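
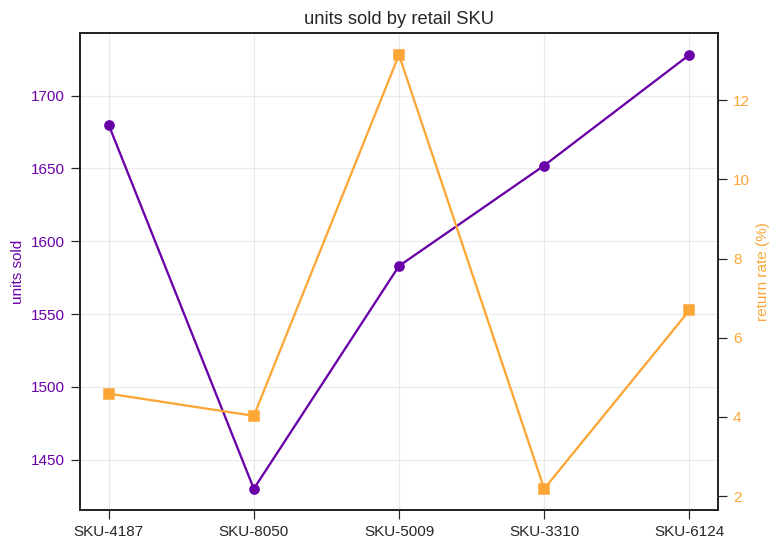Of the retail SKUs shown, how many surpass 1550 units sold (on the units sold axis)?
4

Above 1550: SKU-4187, SKU-5009, SKU-3310, SKU-6124.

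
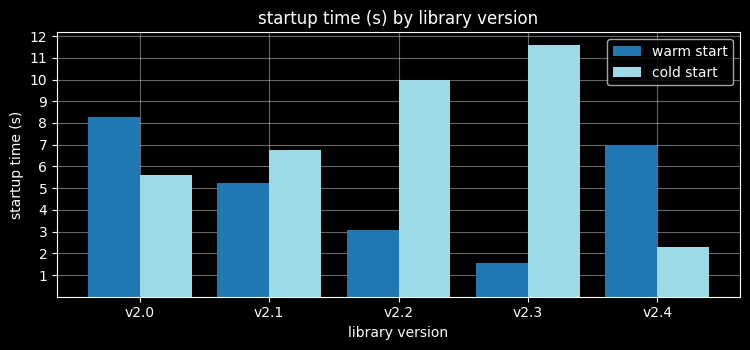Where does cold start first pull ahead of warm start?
v2.0: cold start ≈ 6 vs warm start ≈ 8 (not yet); v2.1: cold start ≈ 7 vs warm start ≈ 5 (first crossover).

v2.1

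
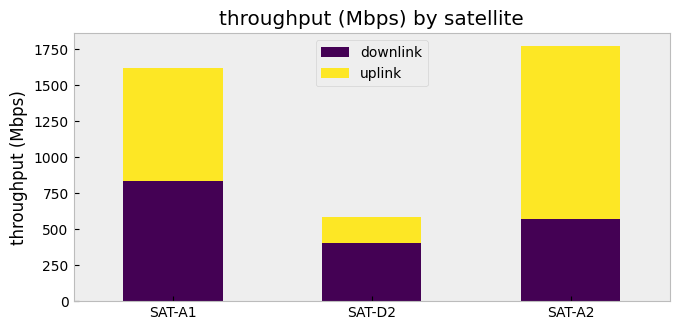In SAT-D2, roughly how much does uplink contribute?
uplink top ≈ 600, bottom ≈ 400; segment ≈ 200.

≈ 200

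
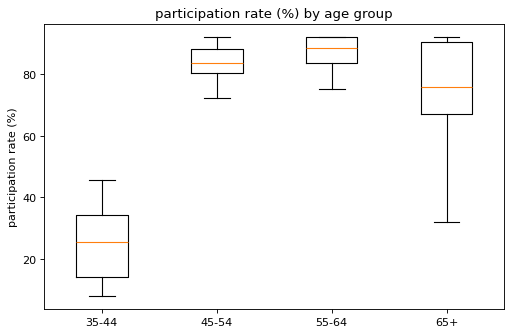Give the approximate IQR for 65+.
Q3 ≈ 90, Q1 ≈ 70; IQR ≈ 20.

≈ 20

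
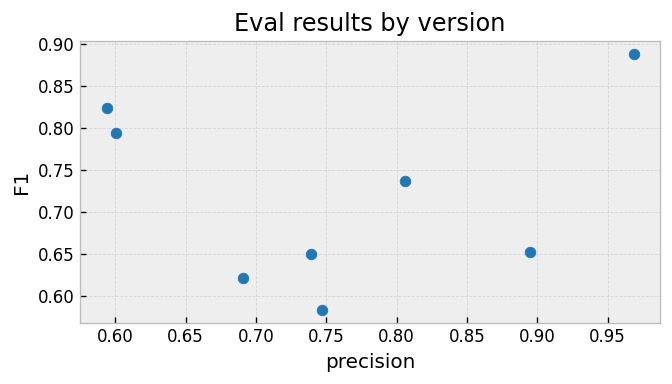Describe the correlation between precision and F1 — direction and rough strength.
Points are roughly uncorrelated; weak (|r| ≈ 0.1).

no clear correlation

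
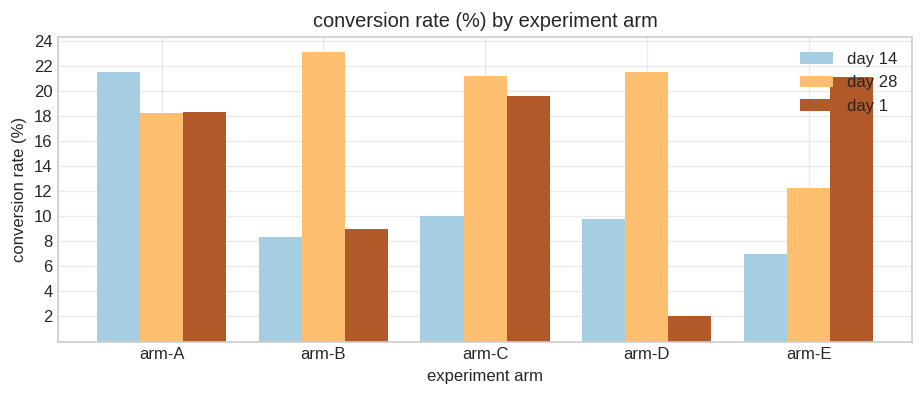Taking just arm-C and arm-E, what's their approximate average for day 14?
(10 + 6) / 2 ≈ 8.

≈ 8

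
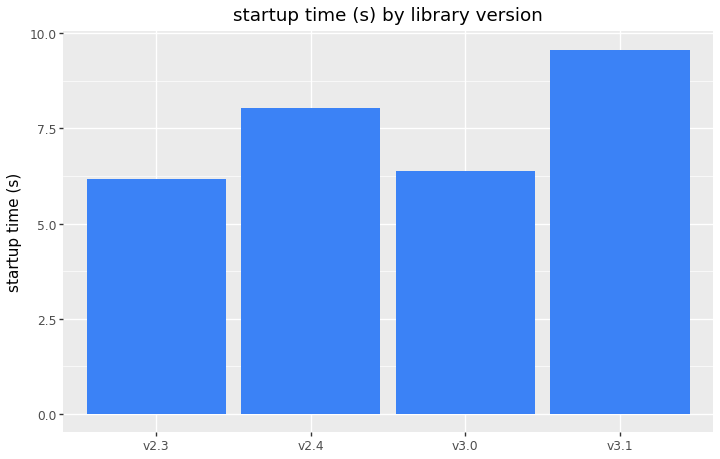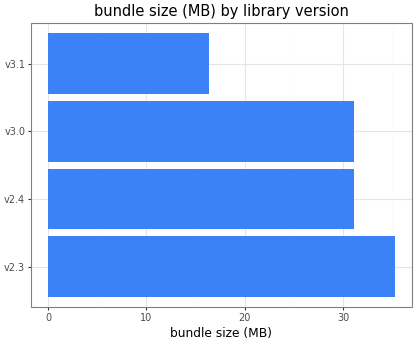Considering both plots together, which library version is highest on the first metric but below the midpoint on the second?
v3.1

Chart 2 median bundle size (MB) ≈ 30; below-median library versions: v2.4, v3.1. Among those, v3.1 has the highest startup time (s) (≈ 10).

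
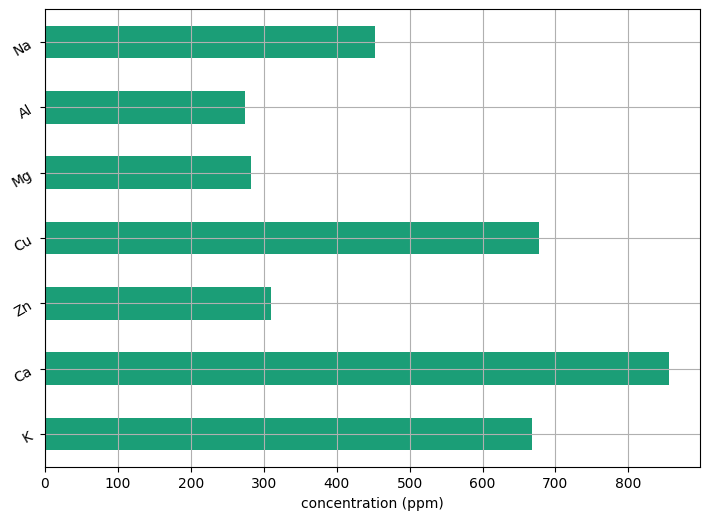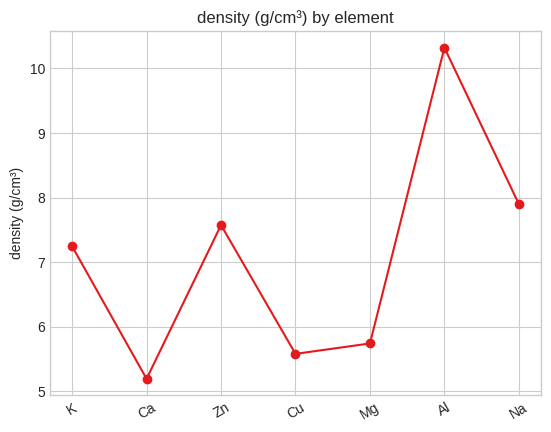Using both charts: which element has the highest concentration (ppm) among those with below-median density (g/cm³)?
Chart 2 median density (g/cm³) ≈ 7; below-median elements: Ca, Cu, Mg. Among those, Ca has the highest concentration (ppm) (≈ 900).

Ca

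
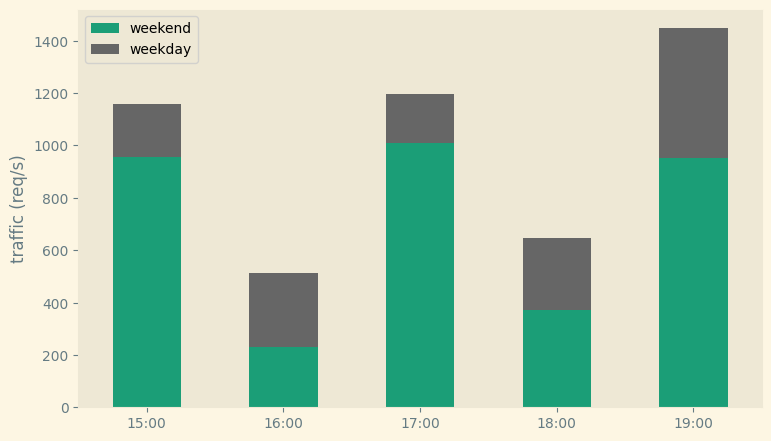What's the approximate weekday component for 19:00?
weekday top ≈ 1400, bottom ≈ 1000; segment ≈ 400.

≈ 400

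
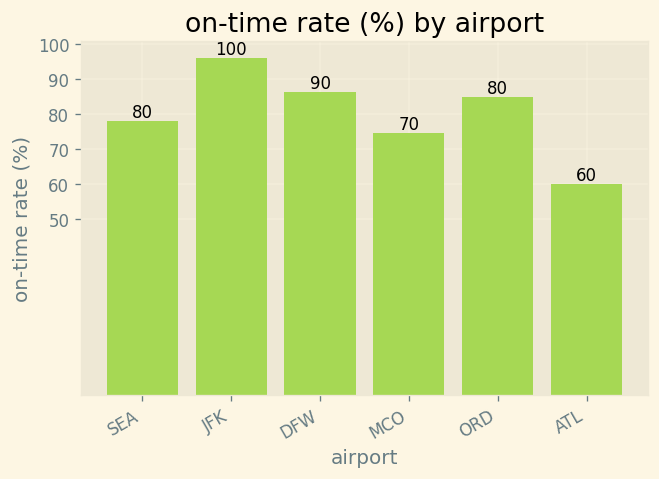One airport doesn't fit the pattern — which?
ATL

ATL ≈ 60; the rest sit between ≈ 70 and ≈ 100.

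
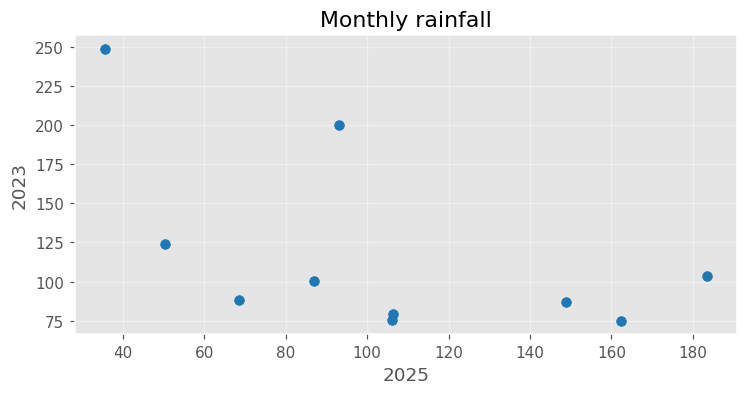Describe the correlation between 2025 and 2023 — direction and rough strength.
Points are negatively correlated; moderate (|r| ≈ 0.5).

negative, moderate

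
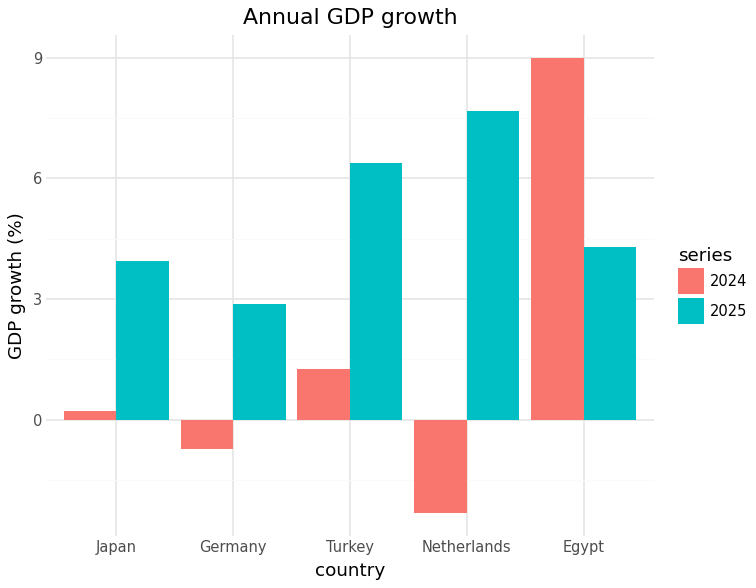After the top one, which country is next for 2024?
Top 3 for 2024: Egypt ≈ 9, Turkey ≈ 1, Japan ≈ 0.

Turkey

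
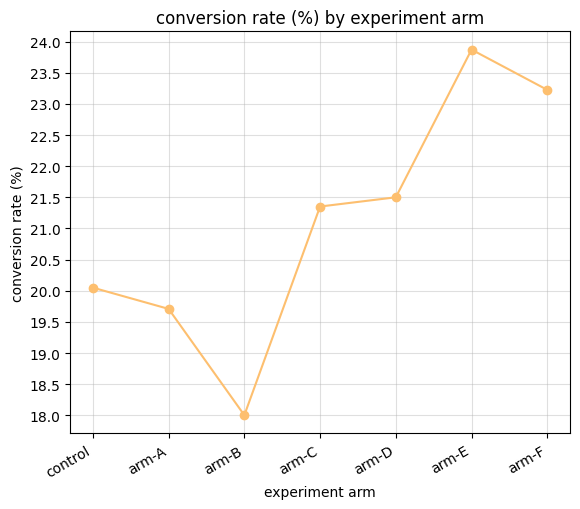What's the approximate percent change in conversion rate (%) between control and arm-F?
≈ +15%

control ≈ 20.0, arm-F ≈ 23.0; (23.0 − 20.0) / 20.0 ≈ +15%.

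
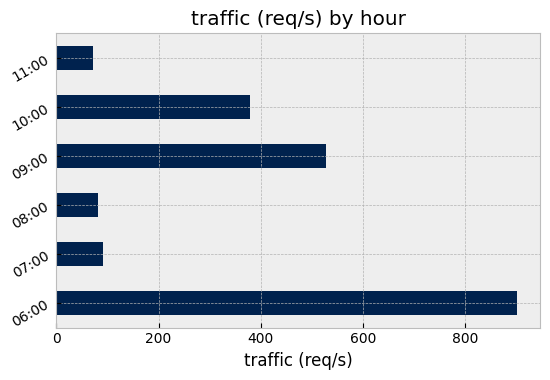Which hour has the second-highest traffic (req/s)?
09:00

Top 3: 06:00 ≈ 900, 09:00 ≈ 500, 10:00 ≈ 400.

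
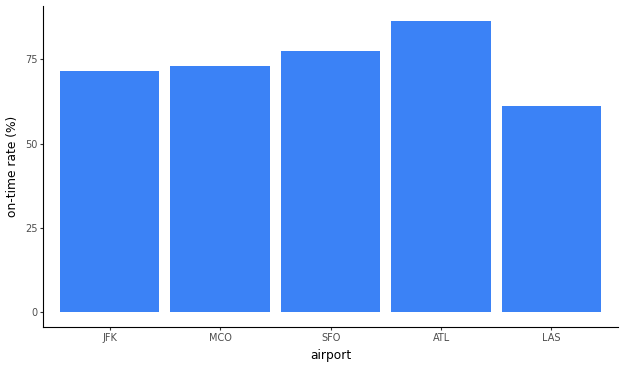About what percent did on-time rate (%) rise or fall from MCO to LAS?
MCO ≈ 70, LAS ≈ 60; (60 − 70) / 70 ≈ -14.3%.

≈ -14.3%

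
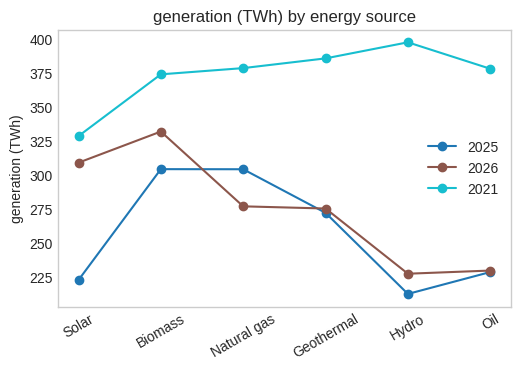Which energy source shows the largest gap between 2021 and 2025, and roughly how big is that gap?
Hydro, ≈ 180 TWh

Hydro: 2021 ≈ 400, 2025 ≈ 220 → gap ≈ 180. Next-largest (Oil) is only ≈ 160.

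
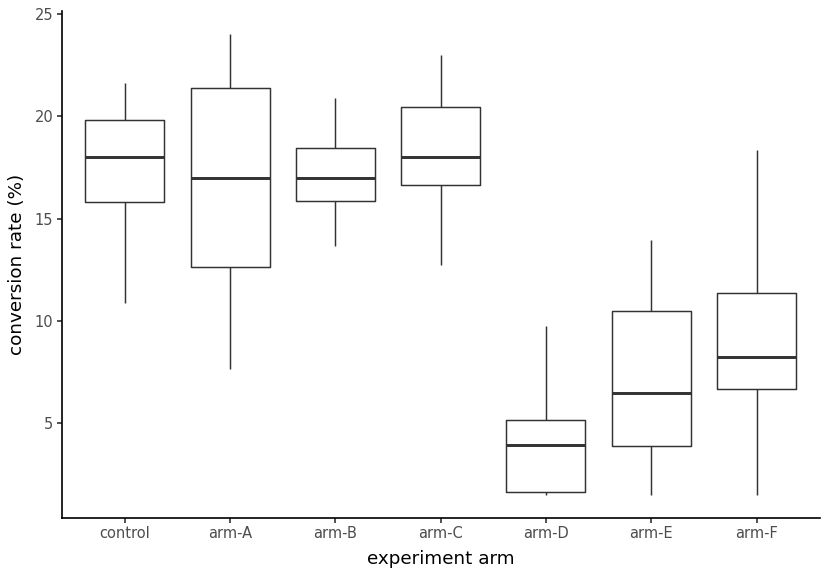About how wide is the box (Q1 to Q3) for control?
≈ 4

Q3 ≈ 20, Q1 ≈ 16; IQR ≈ 4.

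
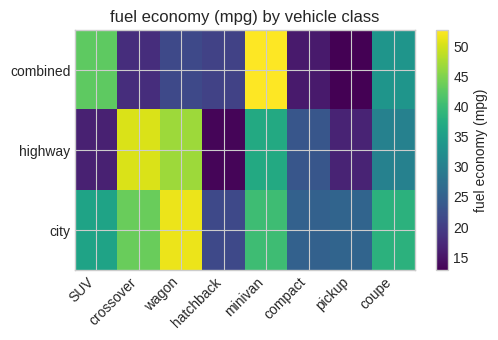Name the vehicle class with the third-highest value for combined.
coupe

Top 4 for combined: minivan ≈ 55, SUV ≈ 45, coupe ≈ 35, wagon ≈ 20.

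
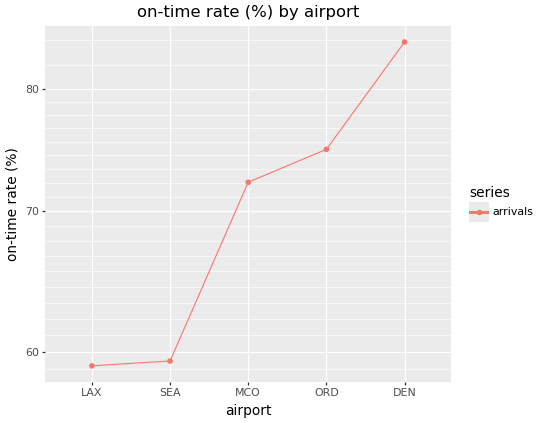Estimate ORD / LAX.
≈ 1.25×

ORD ≈ 75, LAX ≈ 60; 75/60 ≈ 1.25.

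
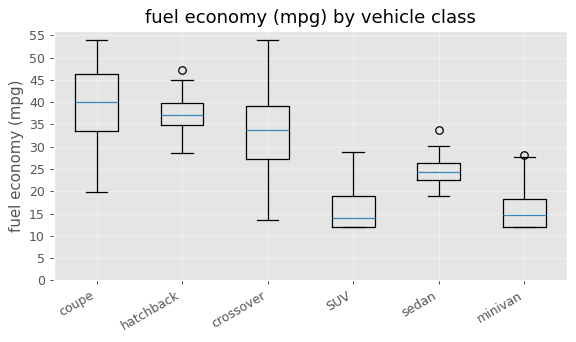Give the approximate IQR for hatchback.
≈ 5

Q3 ≈ 40, Q1 ≈ 35; IQR ≈ 5.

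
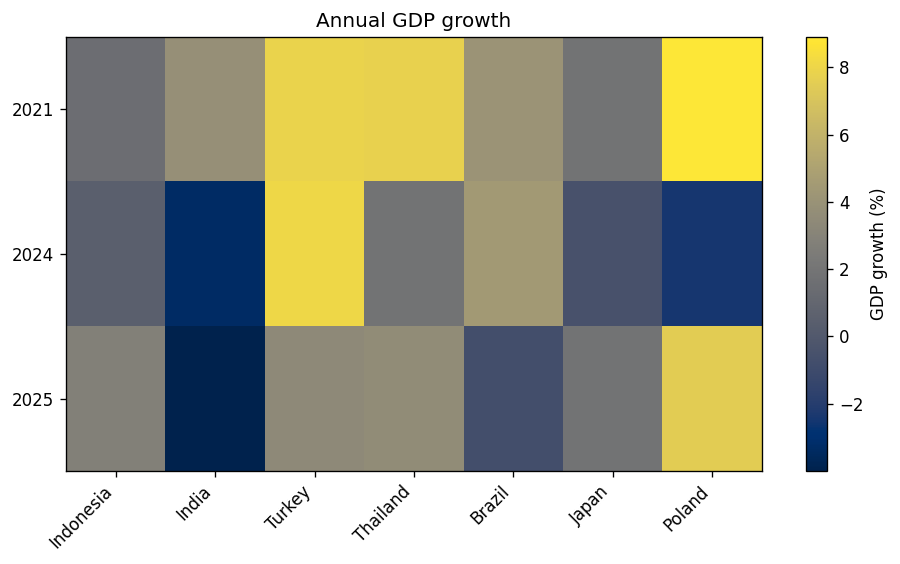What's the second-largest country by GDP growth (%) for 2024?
Top 3 for 2024: Turkey ≈ 8, Brazil ≈ 4, Thailand ≈ 2.

Brazil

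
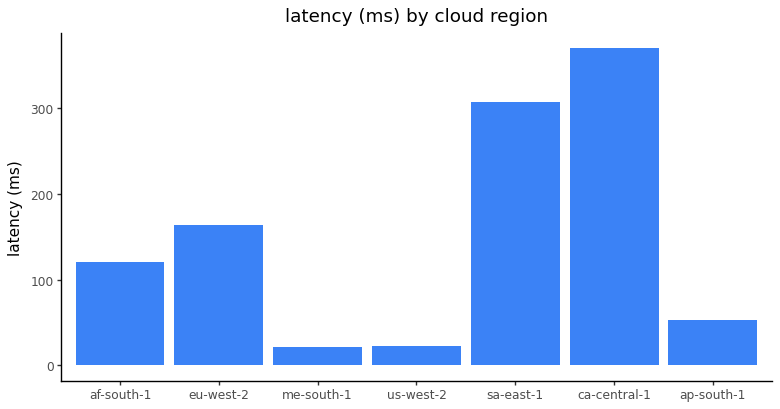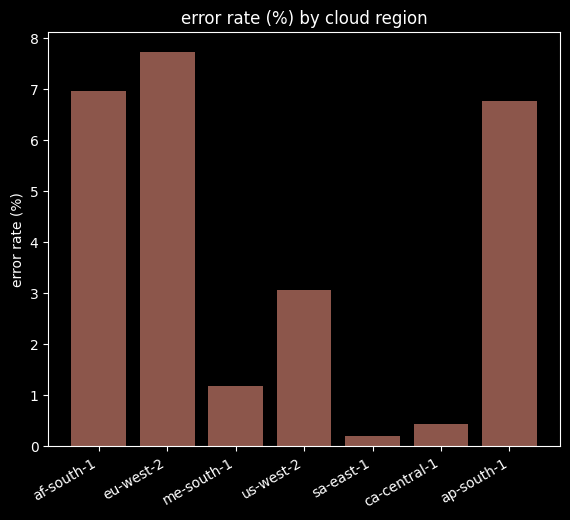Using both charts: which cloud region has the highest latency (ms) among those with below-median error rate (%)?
Chart 2 median error rate (%) ≈ 3; below-median cloud regions: me-south-1, sa-east-1, ca-central-1. Among those, ca-central-1 has the highest latency (ms) (≈ 350).

ca-central-1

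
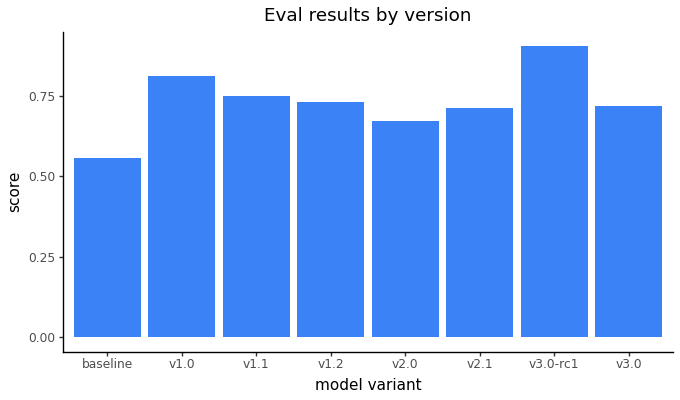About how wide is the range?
Max v3.0-rc1 ≈ 0.9, min baseline ≈ 0.6; range ≈ 0.3.

≈ 0.3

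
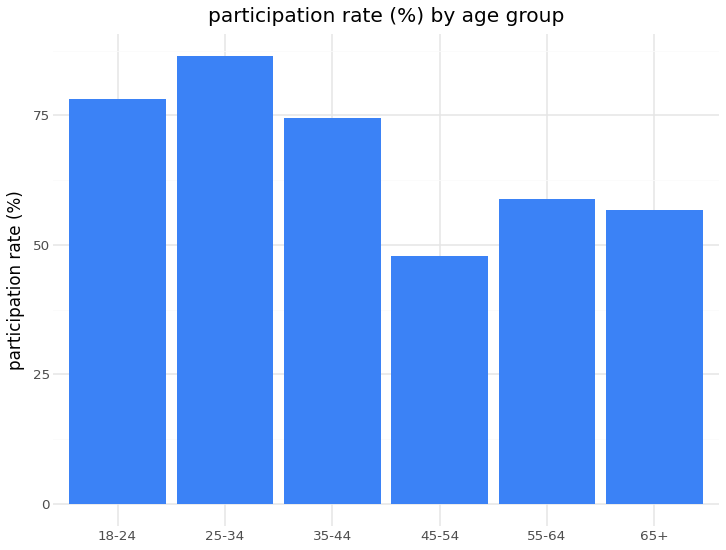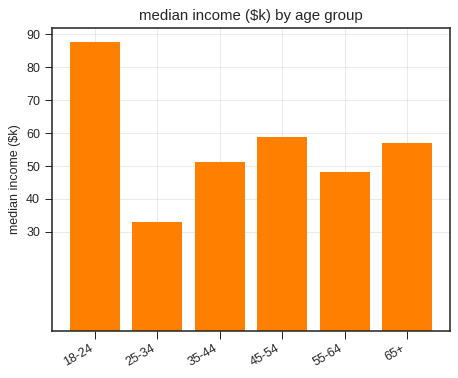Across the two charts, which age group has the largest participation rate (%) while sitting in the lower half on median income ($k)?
Chart 2 median median income ($k) ≈ 50; below-median age groups: 25-34, 35-44, 55-64. Among those, 25-34 has the highest participation rate (%) (≈ 90).

25-34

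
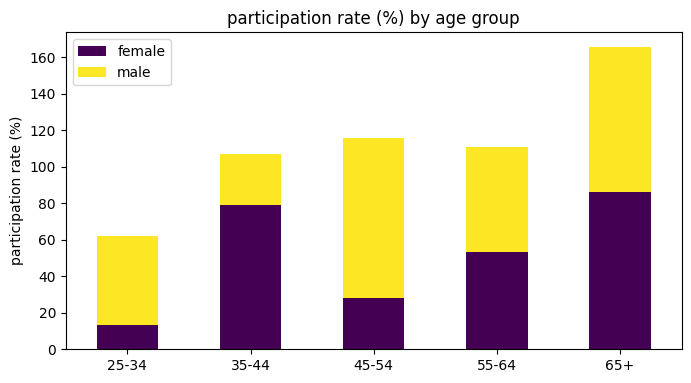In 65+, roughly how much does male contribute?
≈ 80

male top ≈ 160, bottom ≈ 80; segment ≈ 80.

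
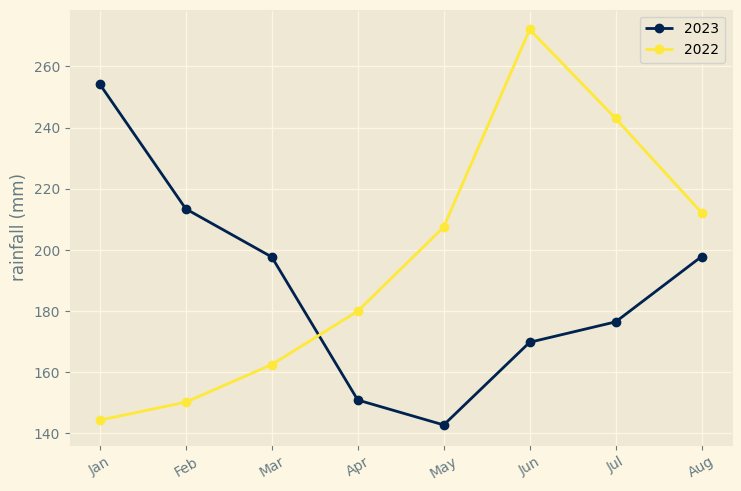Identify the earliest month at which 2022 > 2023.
Apr

Mar: 2022 ≈ 160 vs 2023 ≈ 200 (not yet); Apr: 2022 ≈ 180 vs 2023 ≈ 160 (first crossover).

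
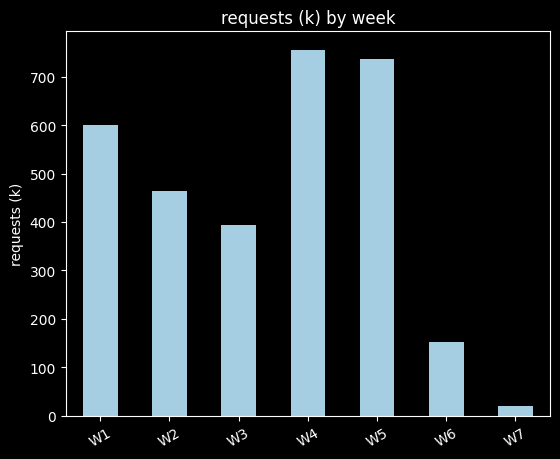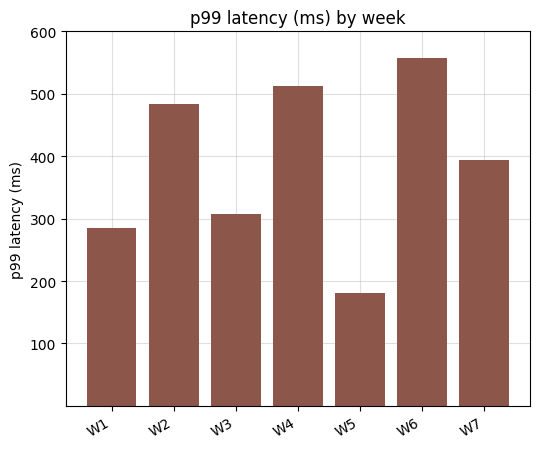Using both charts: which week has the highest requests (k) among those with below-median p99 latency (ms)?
Chart 2 median p99 latency (ms) ≈ 400; below-median weeks: W1, W3, W5. Among those, W5 has the highest requests (k) (≈ 700).

W5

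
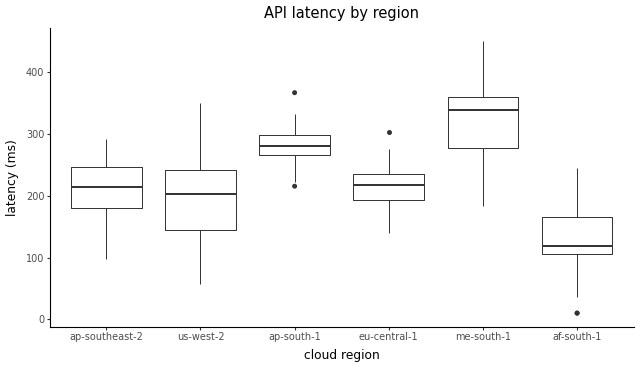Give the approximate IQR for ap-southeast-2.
Q3 ≈ 240, Q1 ≈ 180; IQR ≈ 60.

≈ 60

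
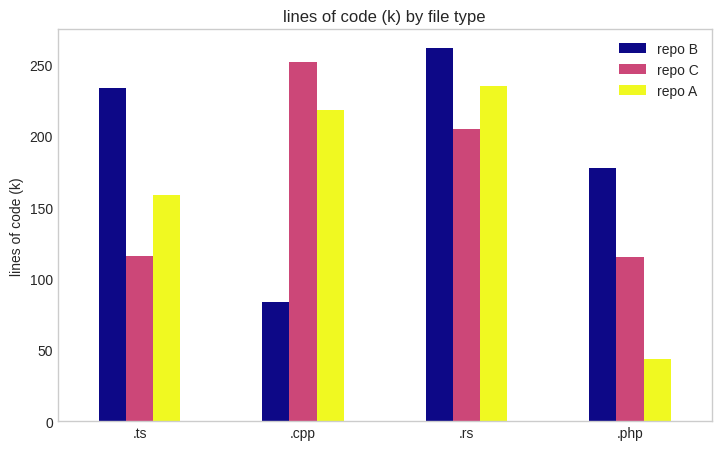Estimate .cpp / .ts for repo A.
≈ 1.5×

.cpp ≈ 225, .ts ≈ 150; 225/150 ≈ 1.5.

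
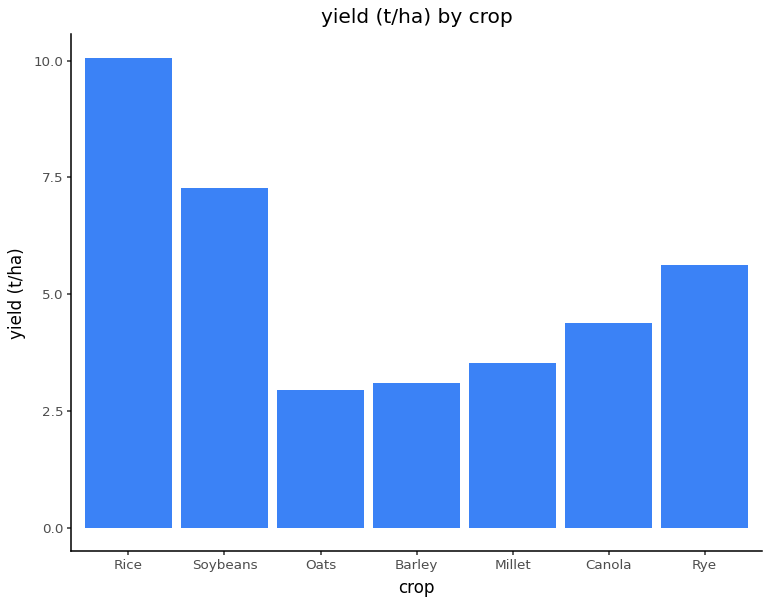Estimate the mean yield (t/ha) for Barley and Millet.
(3 + 4) / 2 ≈ 4.

≈ 4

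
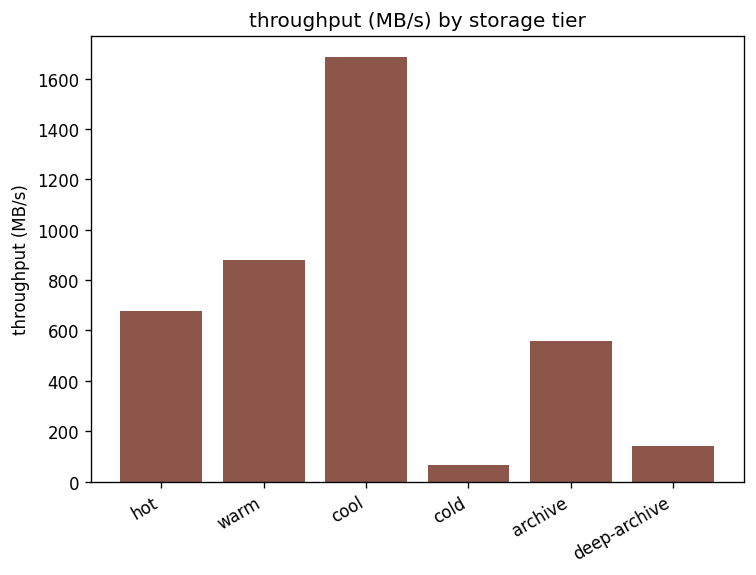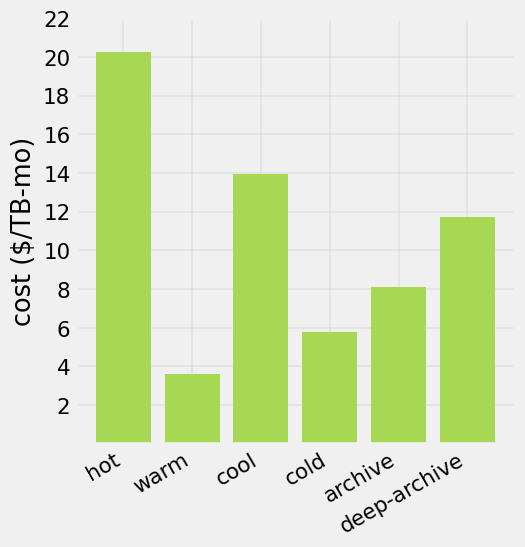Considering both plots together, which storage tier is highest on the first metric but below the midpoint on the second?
Chart 2 median cost ($/TB-mo) ≈ 10; below-median storage tiers: warm, cold, archive. Among those, warm has the highest throughput (MB/s) (≈ 800).

warm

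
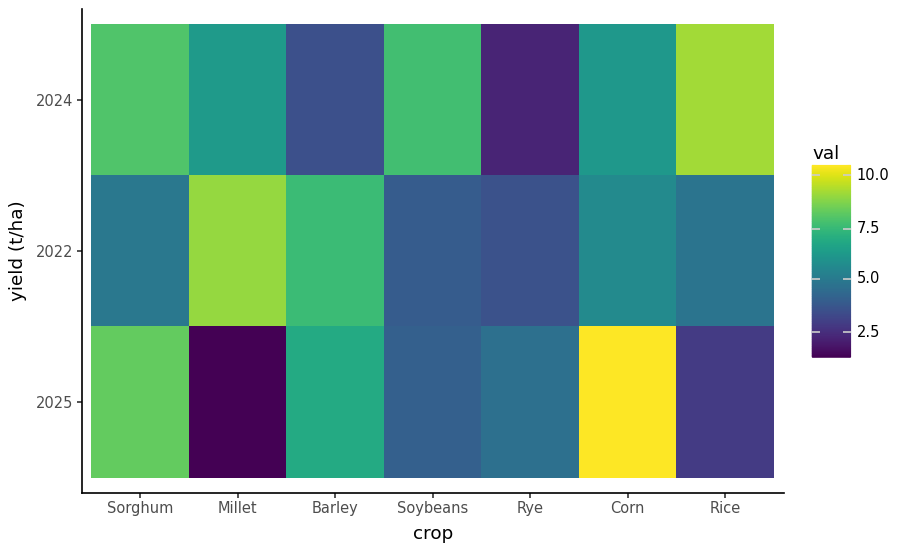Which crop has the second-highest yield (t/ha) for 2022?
Top 3 for 2022: Millet ≈ 9, Barley ≈ 8, Corn ≈ 6.

Barley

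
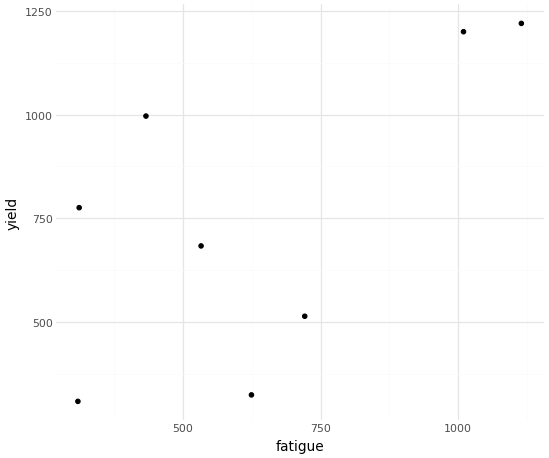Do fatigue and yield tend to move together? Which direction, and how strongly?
positive, moderate

Points are positively correlated; moderate (|r| ≈ 0.6).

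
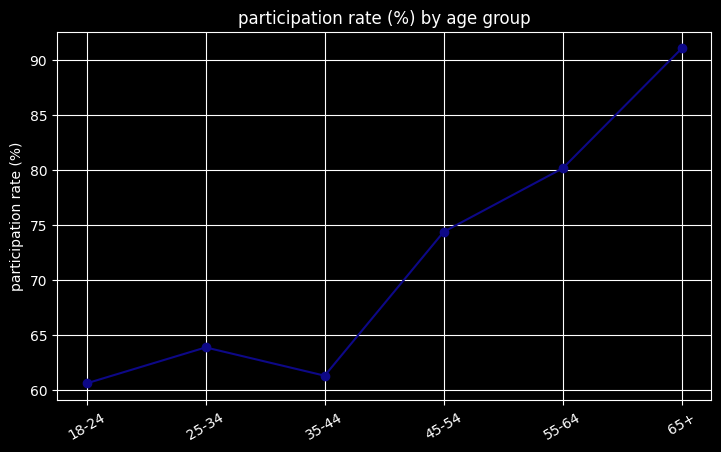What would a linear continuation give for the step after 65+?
Last three: 75, 80, 90 → slope ≈ 7.5/step → next ≈ 97.5.

≈ 97.5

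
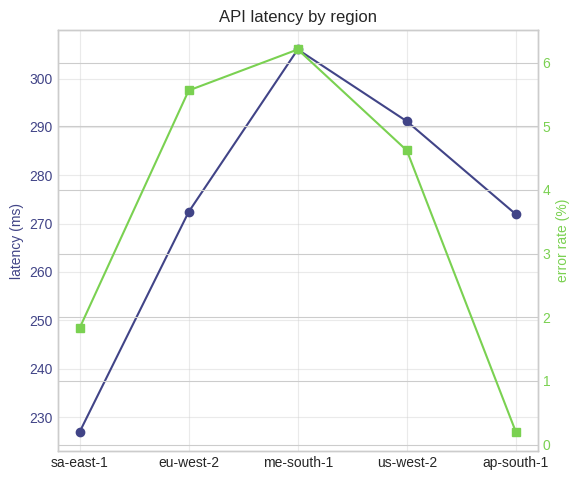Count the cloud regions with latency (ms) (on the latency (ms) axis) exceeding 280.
Above 280: me-south-1, us-west-2.

2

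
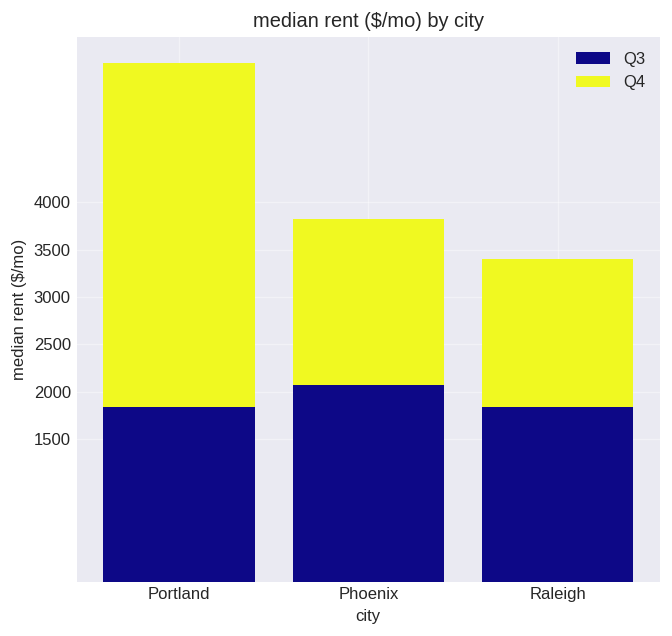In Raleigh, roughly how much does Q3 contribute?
≈ 2000

Q3 top ≈ 2000, bottom ≈ 0; segment ≈ 2000.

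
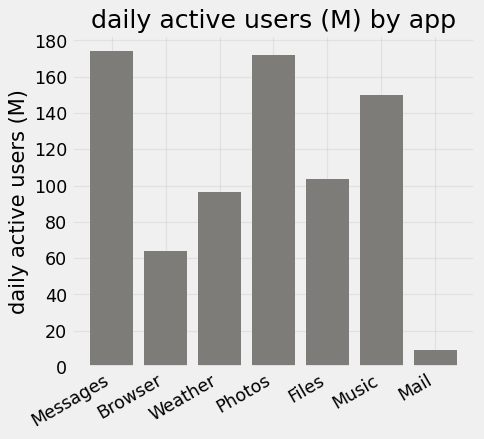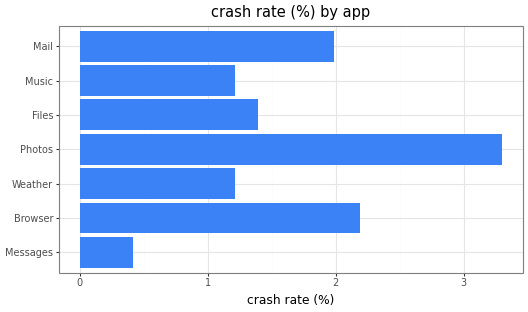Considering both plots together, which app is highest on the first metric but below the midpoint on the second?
Messages

Chart 2 median crash rate (%) ≈ 1.5; below-median apps: Messages, Weather, Music. Among those, Messages has the highest daily active users (M) (≈ 180).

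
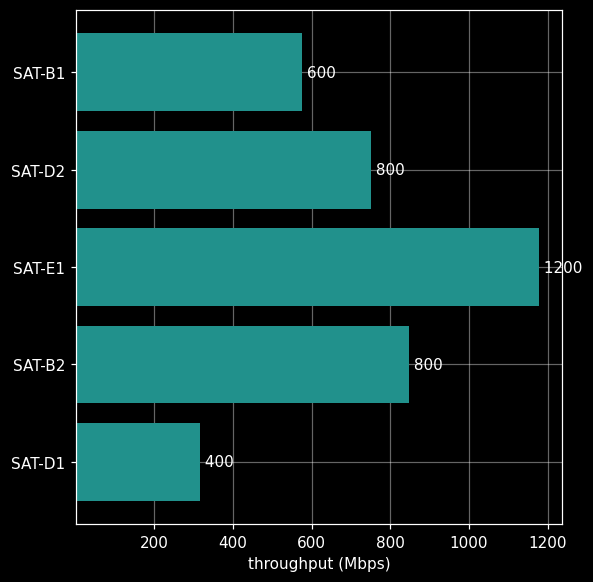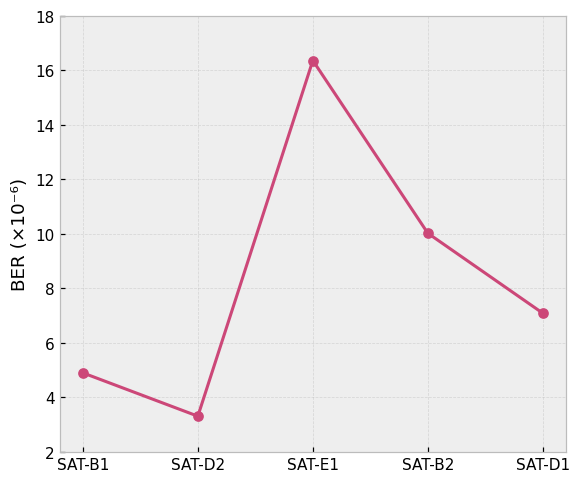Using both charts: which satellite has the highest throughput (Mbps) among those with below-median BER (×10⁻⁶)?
SAT-D2

Chart 2 median BER (×10⁻⁶) ≈ 8; below-median satellites: SAT-B1, SAT-D2. Among those, SAT-D2 has the highest throughput (Mbps) (≈ 800).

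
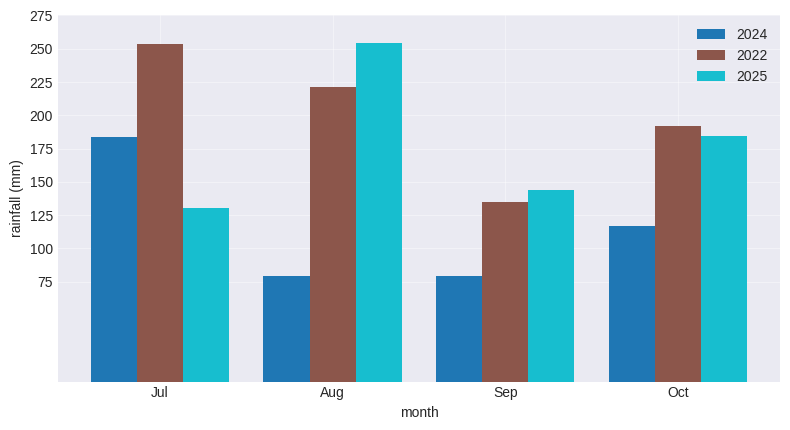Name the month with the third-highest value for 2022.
Top 4 for 2022: Jul ≈ 250, Aug ≈ 225, Oct ≈ 200, Sep ≈ 125.

Oct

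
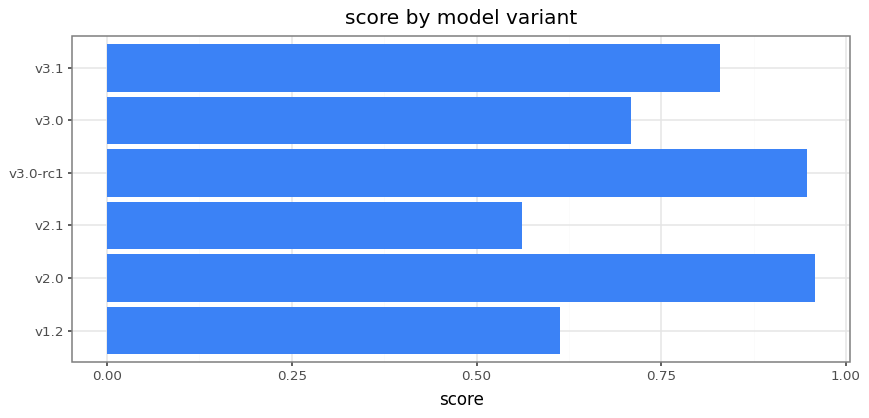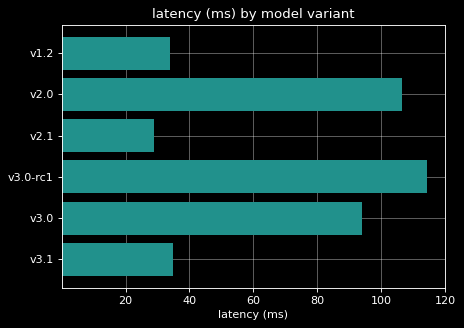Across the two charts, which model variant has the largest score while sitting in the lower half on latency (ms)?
v3.1

Chart 2 median latency (ms) ≈ 60; below-median model variants: v1.2, v2.1, v3.1. Among those, v3.1 has the highest score (≈ 0.8).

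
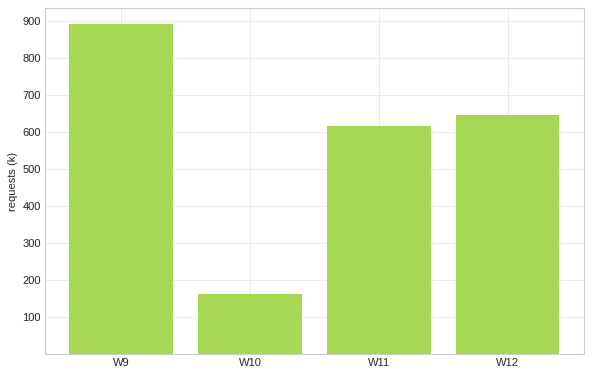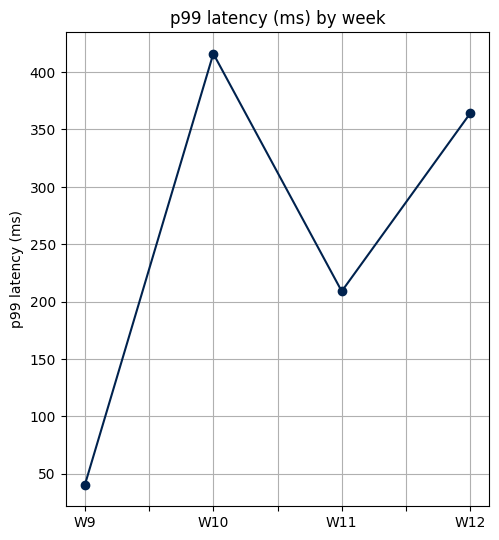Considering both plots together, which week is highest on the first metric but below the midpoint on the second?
W9

Chart 2 median p99 latency (ms) ≈ 300; below-median weeks: W9, W11. Among those, W9 has the highest requests (k) (≈ 900).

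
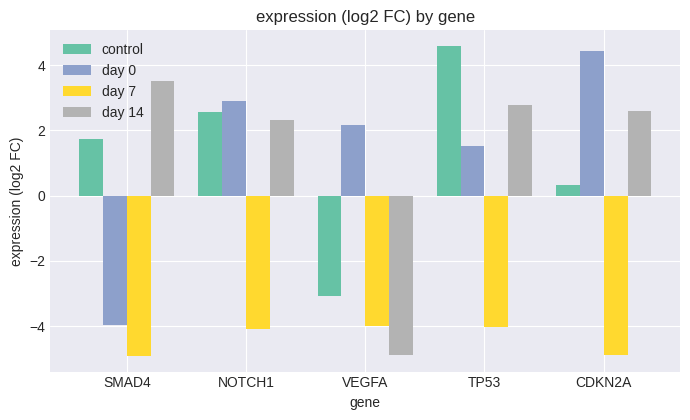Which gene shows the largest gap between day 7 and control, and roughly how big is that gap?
TP53: day 7 ≈ -4, control ≈ 5 → gap ≈ 9. Next-largest (SMAD4) is only ≈ 7.

TP53, ≈ 9 log2 FC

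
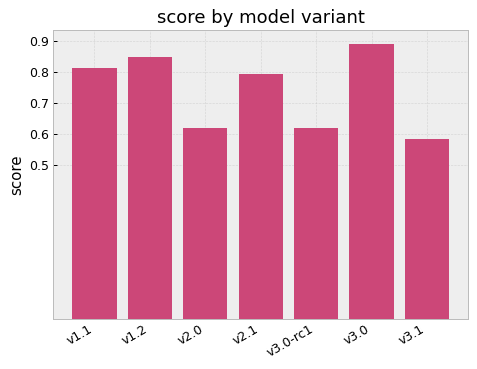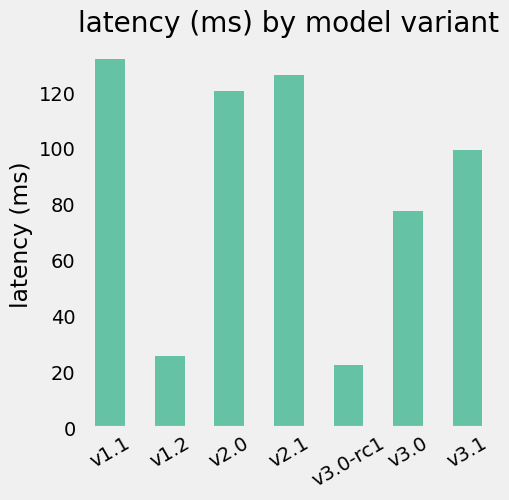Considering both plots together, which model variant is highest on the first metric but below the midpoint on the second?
v3.0

Chart 2 median latency (ms) ≈ 100; below-median model variants: v1.2, v3.0-rc1, v3.0. Among those, v3.0 has the highest score (≈ 0.9).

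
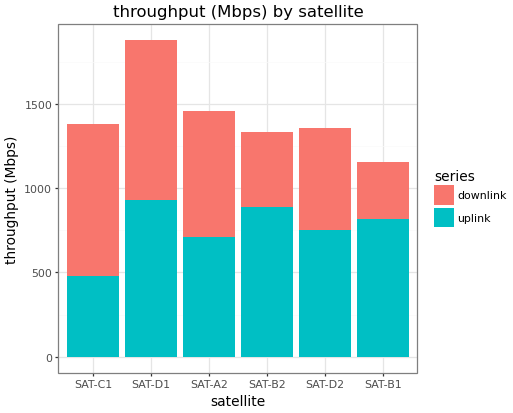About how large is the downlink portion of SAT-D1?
downlink top ≈ 1800, bottom ≈ 1000; segment ≈ 800.

≈ 800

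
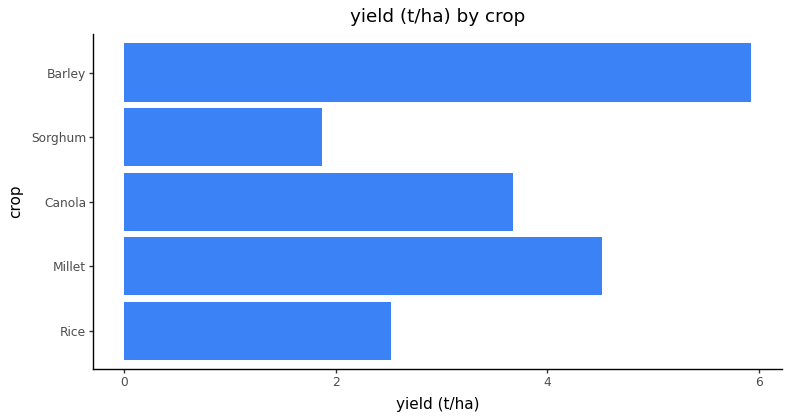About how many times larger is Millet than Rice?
≈ 1.8×

Millet ≈ 4.5, Rice ≈ 2.5; 4.5/2.5 ≈ 1.8.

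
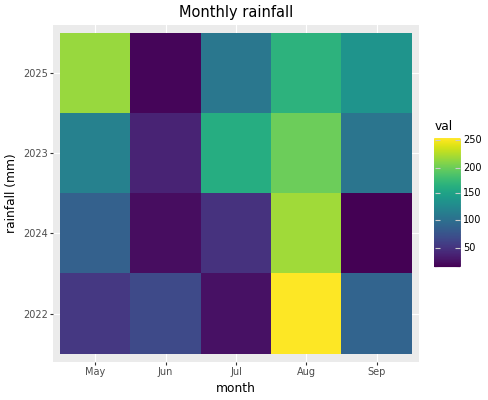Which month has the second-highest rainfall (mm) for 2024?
May

Top 3 for 2024: Aug ≈ 220, May ≈ 80, Jul ≈ 40.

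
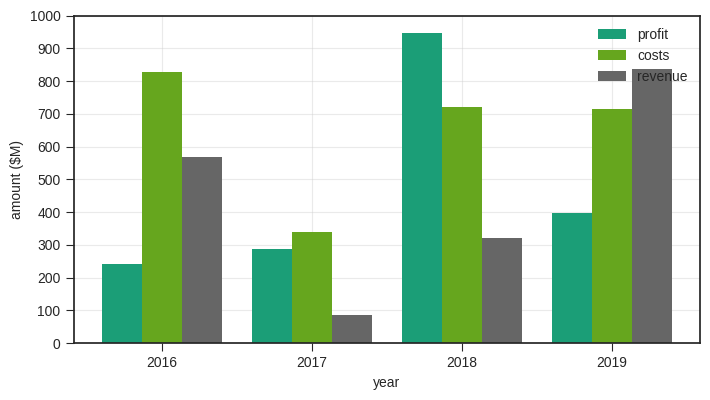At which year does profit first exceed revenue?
2016: profit ≈ 200 vs revenue ≈ 600 (not yet); 2017: profit ≈ 300 vs revenue ≈ 100 (first crossover).

2017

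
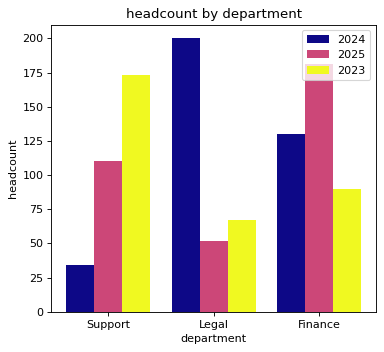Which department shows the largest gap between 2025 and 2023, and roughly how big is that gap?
Finance: 2025 ≈ 180, 2023 ≈ 80 → gap ≈ 100. Next-largest (Support) is only ≈ 60.

Finance, ≈ 100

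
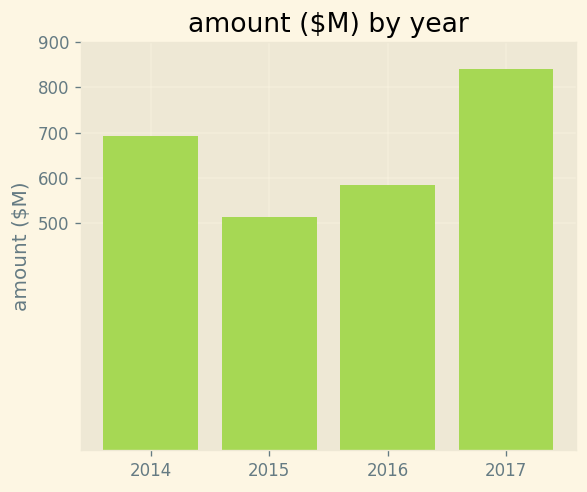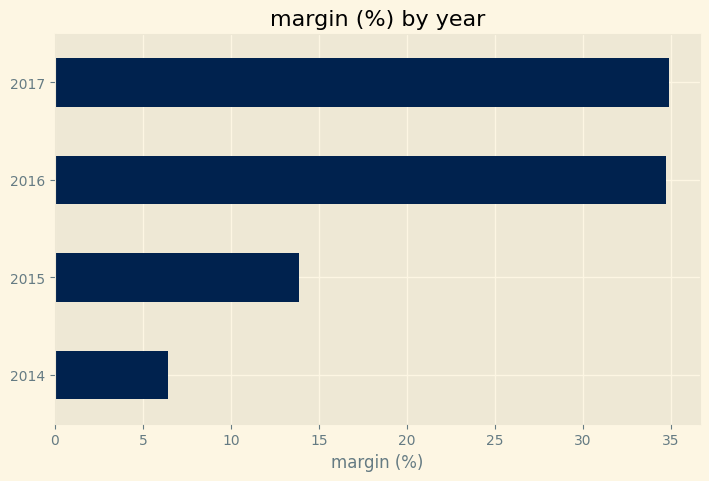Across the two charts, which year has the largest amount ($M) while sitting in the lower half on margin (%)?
2014

Chart 2 median margin (%) ≈ 25; below-median years: 2014, 2015. Among those, 2014 has the highest amount ($M) (≈ 700).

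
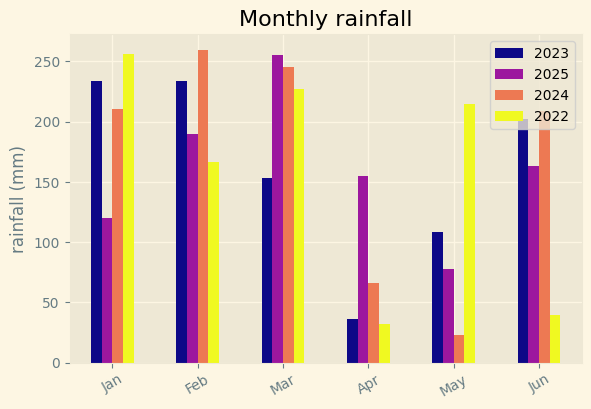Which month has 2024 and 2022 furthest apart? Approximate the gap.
May: 2024 ≈ 25, 2022 ≈ 225 → gap ≈ 200. Next-largest (Jun) is only ≈ 150.

May, ≈ 200 mm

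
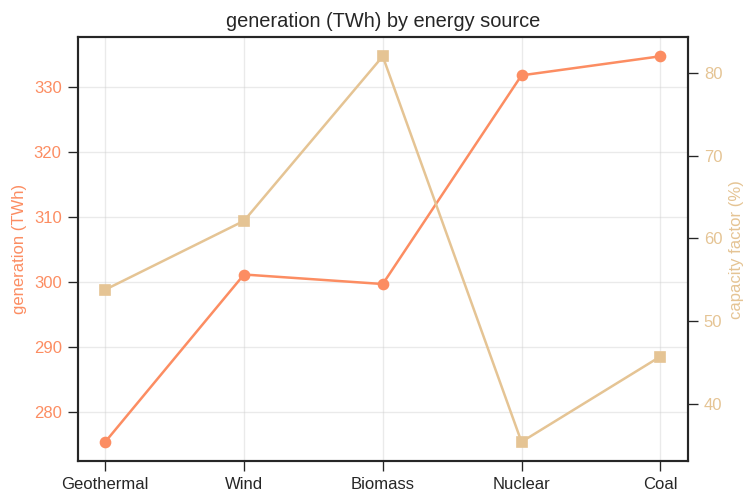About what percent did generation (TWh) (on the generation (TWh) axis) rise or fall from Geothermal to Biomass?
≈ +9.1%

Geothermal ≈ 275, Biomass ≈ 300; (300 − 275) / 275 ≈ +9.1%.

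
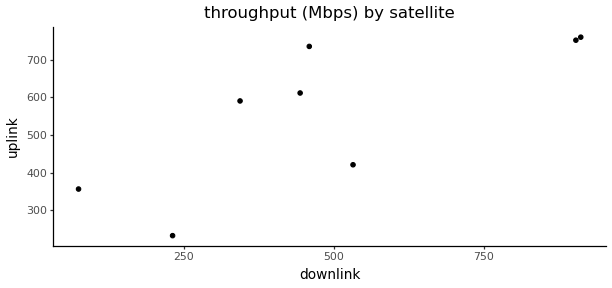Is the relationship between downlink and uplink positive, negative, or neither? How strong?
positive, strong

Points are positively correlated; strong (|r| ≈ 0.8).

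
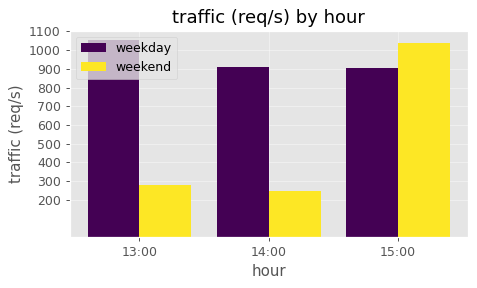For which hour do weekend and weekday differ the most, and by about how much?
13:00: weekend ≈ 300, weekday ≈ 1100 → gap ≈ 800. Next-largest (14:00) is only ≈ 700.

13:00, ≈ 800 req/s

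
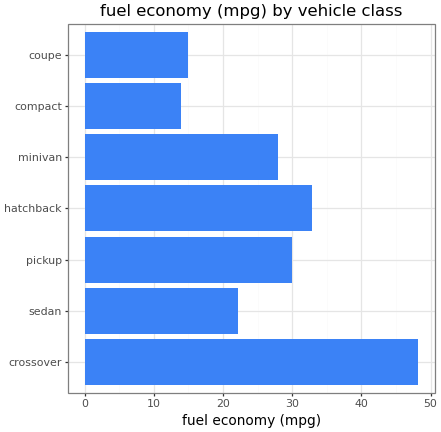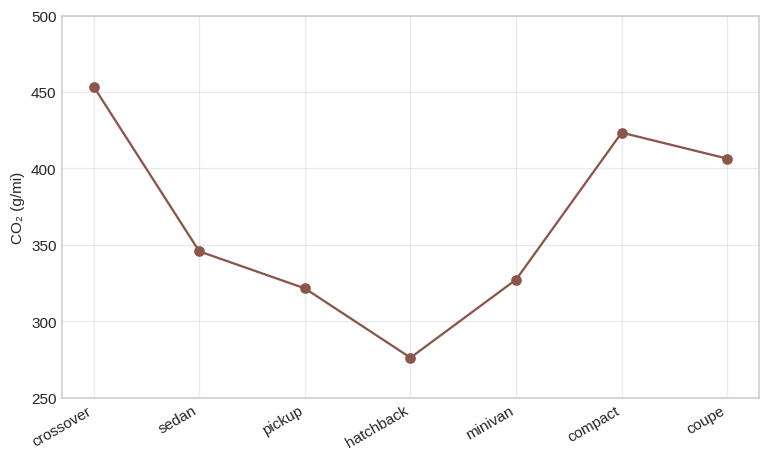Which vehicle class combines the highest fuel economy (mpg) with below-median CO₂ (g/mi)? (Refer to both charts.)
Chart 2 median CO₂ (g/mi) ≈ 350; below-median vehicle classes: pickup, hatchback, minivan. Among those, hatchback has the highest fuel economy (mpg) (≈ 35).

hatchback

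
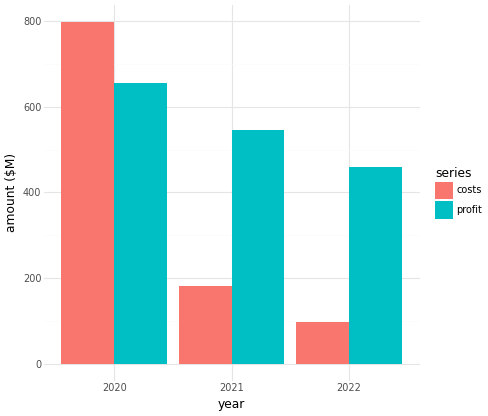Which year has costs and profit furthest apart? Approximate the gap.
2022, ≈ 400 $M

2022: costs ≈ 100, profit ≈ 500 → gap ≈ 400. Next-largest (2021) is only ≈ 300.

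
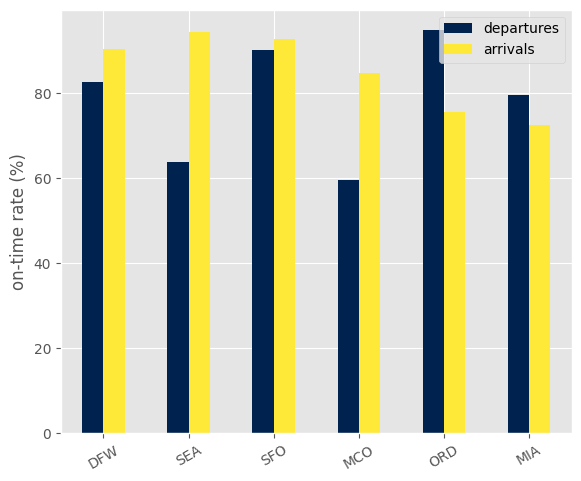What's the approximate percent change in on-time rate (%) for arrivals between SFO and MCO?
SFO ≈ 90, MCO ≈ 80; (80 − 90) / 90 ≈ -11.1%.

≈ -11.1%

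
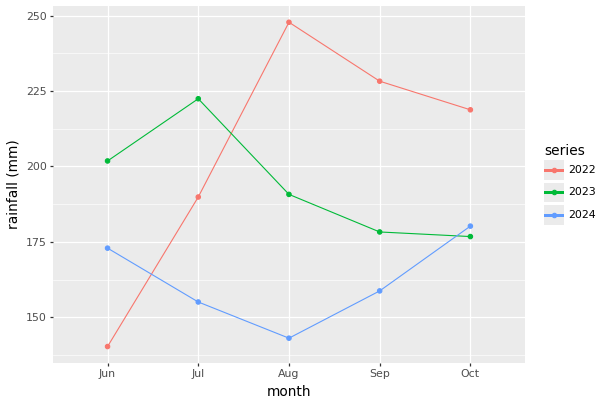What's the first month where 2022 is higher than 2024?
Jul

Jun: 2022 ≈ 140 vs 2024 ≈ 170 (not yet); Jul: 2022 ≈ 190 vs 2024 ≈ 160 (first crossover).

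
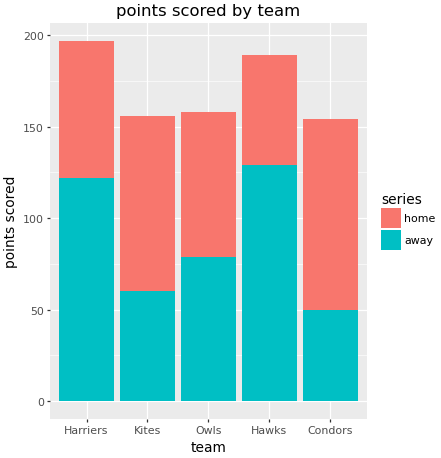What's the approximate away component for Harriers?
away top ≈ 120, bottom ≈ 0; segment ≈ 120.

≈ 120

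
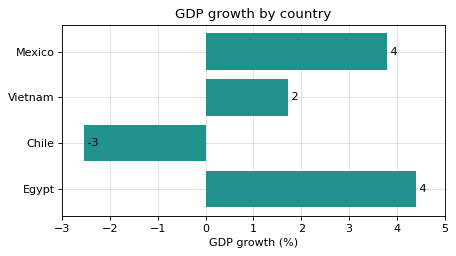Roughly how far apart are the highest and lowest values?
Max Egypt ≈ 4, min Chile ≈ -3; range ≈ 7.

≈ 7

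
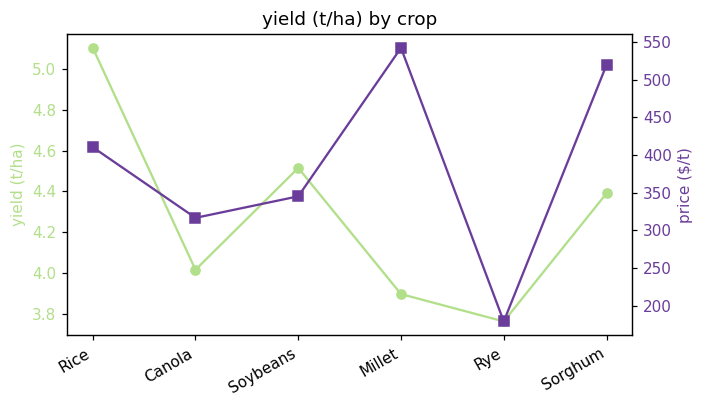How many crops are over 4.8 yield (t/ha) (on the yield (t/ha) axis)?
1

Above 4.8: Rice.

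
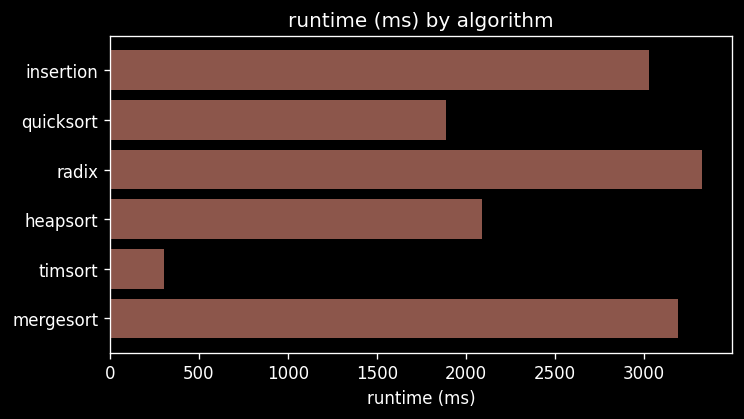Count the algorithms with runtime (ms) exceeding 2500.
3

Above 2500: insertion, radix, mergesort.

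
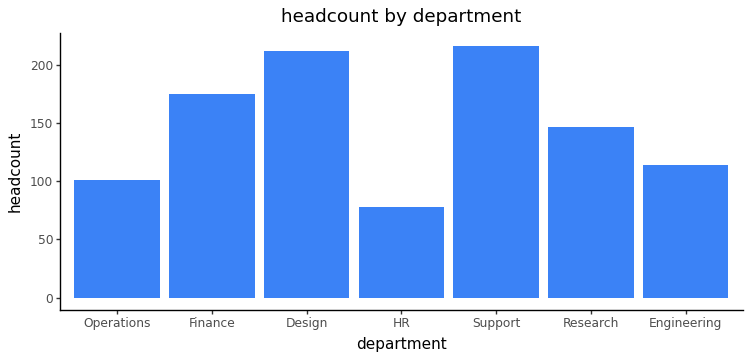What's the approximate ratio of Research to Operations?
≈ 1.4×

Research ≈ 140, Operations ≈ 100; 140/100 ≈ 1.4.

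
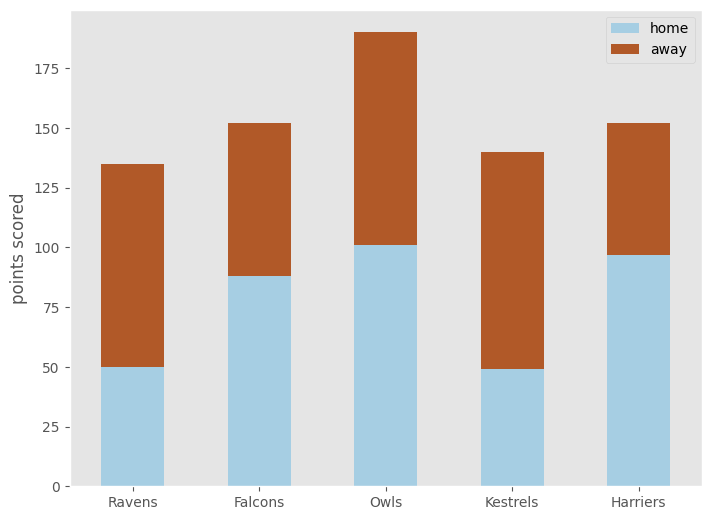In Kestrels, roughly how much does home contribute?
≈ 40

home top ≈ 40, bottom ≈ 0; segment ≈ 40.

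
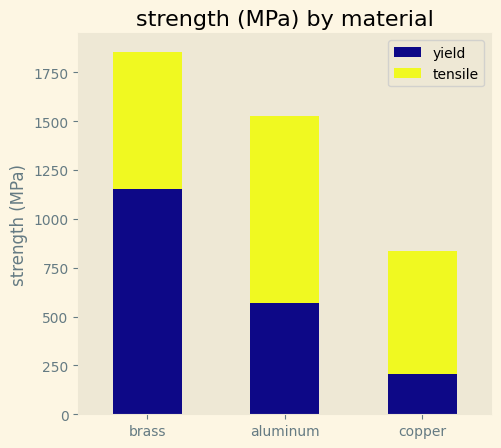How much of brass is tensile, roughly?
tensile top ≈ 1800, bottom ≈ 1200; segment ≈ 600.

≈ 600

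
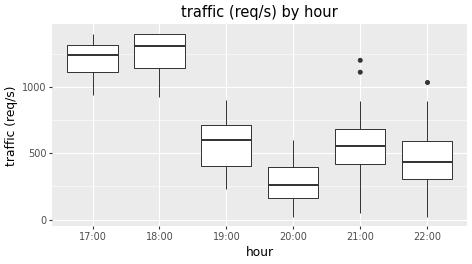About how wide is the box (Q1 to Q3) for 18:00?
≈ 300

Q3 ≈ 1400, Q1 ≈ 1100; IQR ≈ 300.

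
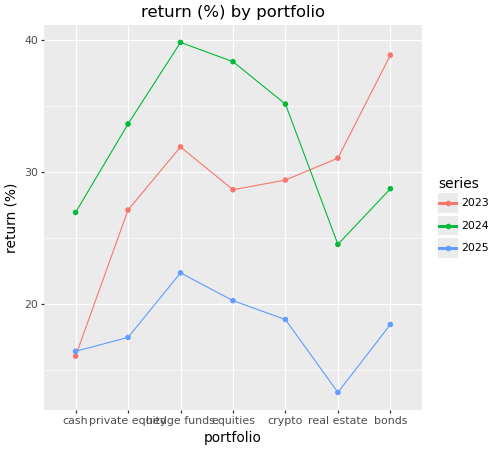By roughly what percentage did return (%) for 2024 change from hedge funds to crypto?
≈ -12.5%

hedge funds ≈ 40, crypto ≈ 35; (35 − 40) / 40 ≈ -12.5%.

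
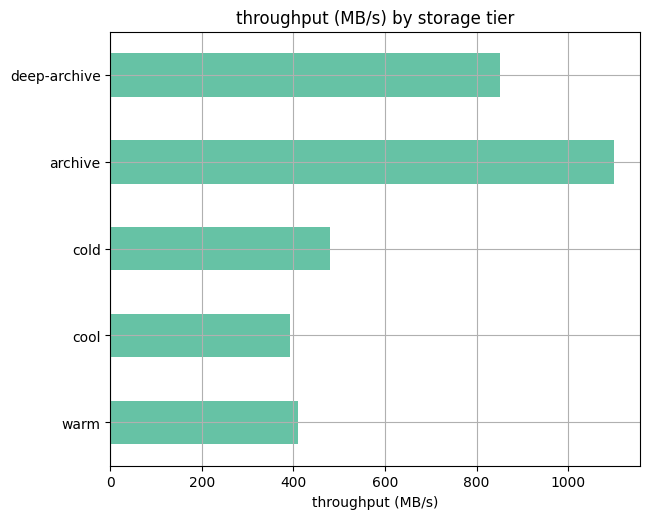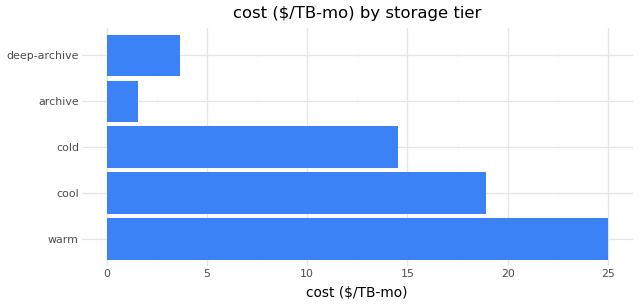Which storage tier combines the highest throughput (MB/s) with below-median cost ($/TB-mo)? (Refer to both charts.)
archive

Chart 2 median cost ($/TB-mo) ≈ 15; below-median storage tiers: archive, deep-archive. Among those, archive has the highest throughput (MB/s) (≈ 1200).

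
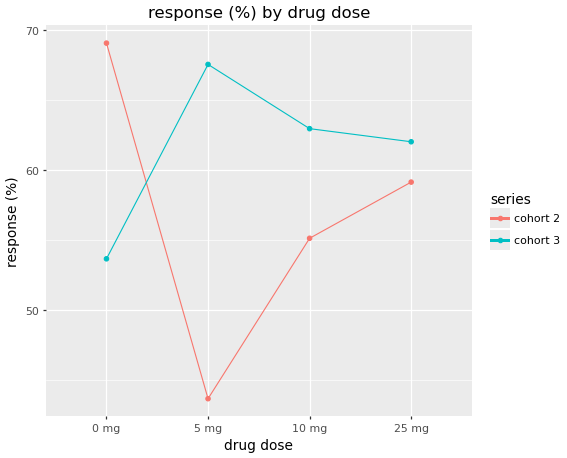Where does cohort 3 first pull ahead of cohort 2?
0 mg: cohort 3 ≈ 55 vs cohort 2 ≈ 70 (not yet); 5 mg: cohort 3 ≈ 70 vs cohort 2 ≈ 45 (first crossover).

5 mg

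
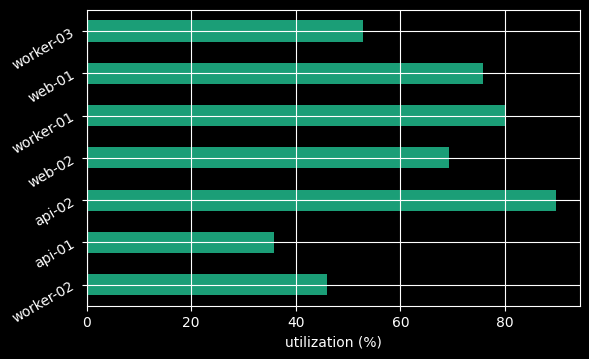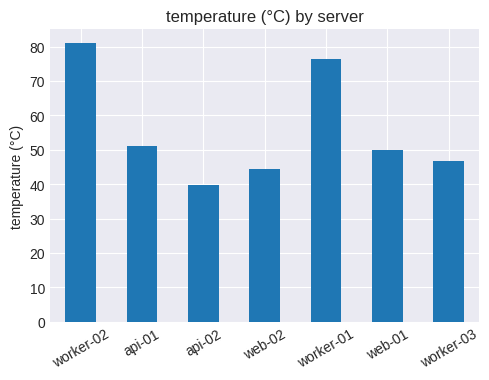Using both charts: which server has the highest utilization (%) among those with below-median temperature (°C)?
api-02

Chart 2 median temperature (°C) ≈ 50; below-median servers: api-02, web-02, worker-03. Among those, api-02 has the highest utilization (%) (≈ 90).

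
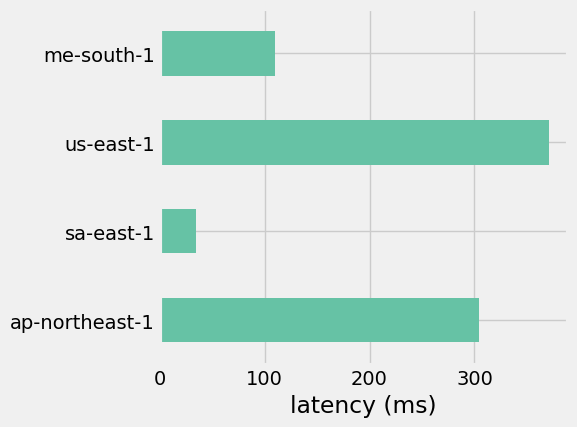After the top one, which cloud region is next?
Top 3: us-east-1 ≈ 350, ap-northeast-1 ≈ 300, me-south-1 ≈ 100.

ap-northeast-1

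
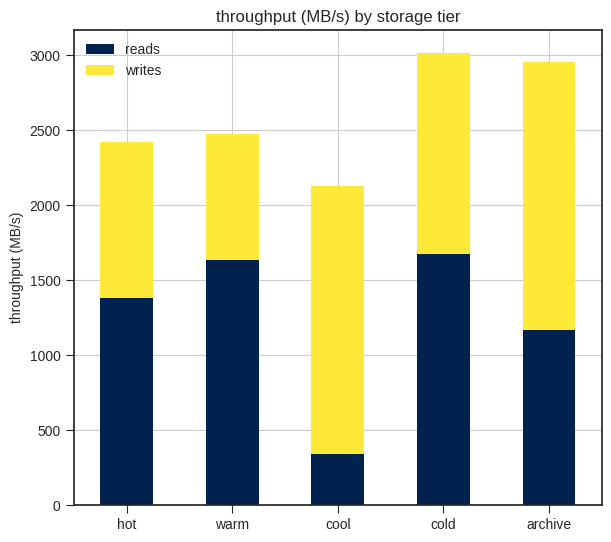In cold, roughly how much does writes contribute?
≈ 1500

writes top ≈ 3000, bottom ≈ 1500; segment ≈ 1500.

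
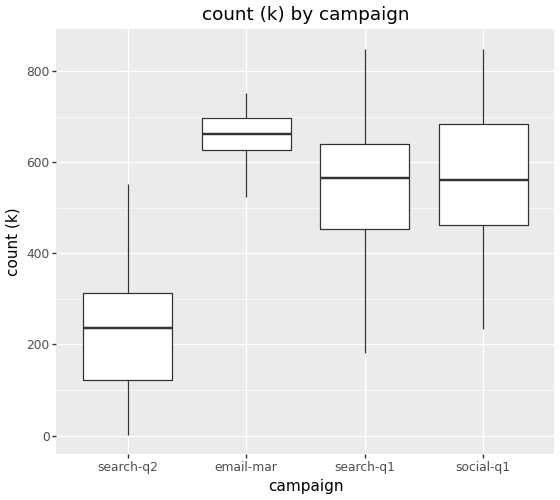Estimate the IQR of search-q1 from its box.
≈ 200

Q3 ≈ 650, Q1 ≈ 450; IQR ≈ 200.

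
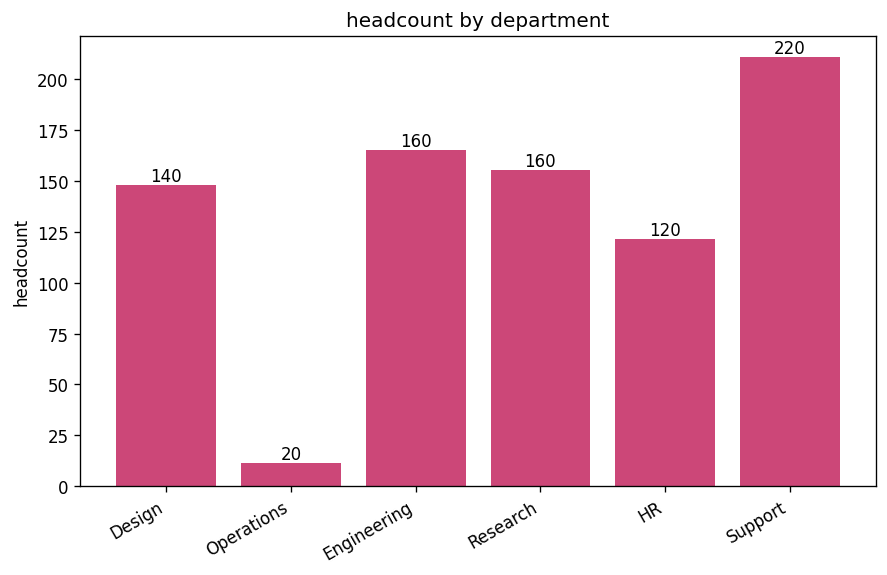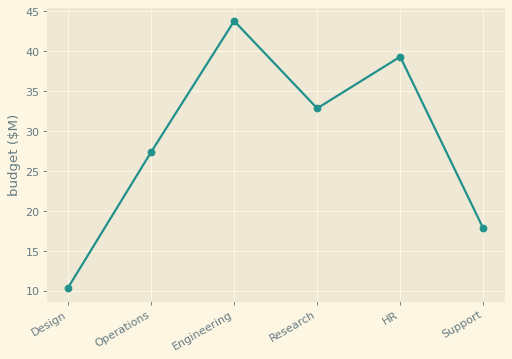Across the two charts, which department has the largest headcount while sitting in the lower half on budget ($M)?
Support

Chart 2 median budget ($M) ≈ 30; below-median departments: Design, Operations, Support. Among those, Support has the highest headcount (≈ 220).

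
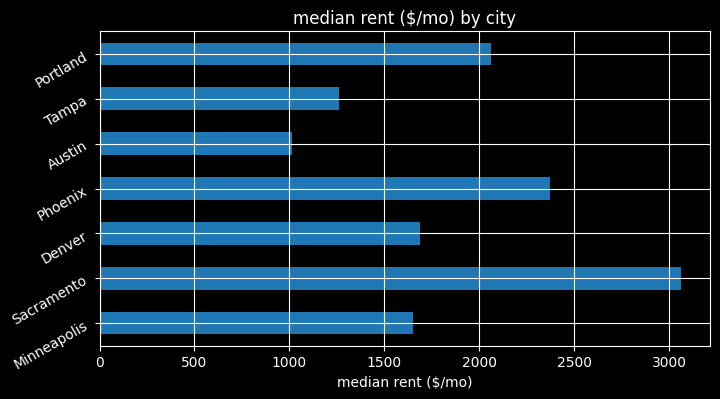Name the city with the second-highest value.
Phoenix

Top 3: Sacramento ≈ 3000, Phoenix ≈ 2500, Portland ≈ 2000.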